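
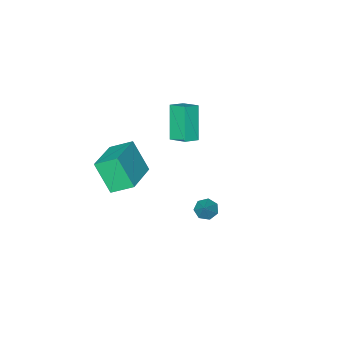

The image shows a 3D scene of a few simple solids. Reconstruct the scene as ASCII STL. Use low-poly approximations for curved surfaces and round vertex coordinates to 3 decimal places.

solid 
facet normal -0.508 -0.463 -0.726
outer loop
vertex 2.014 1.729 1.467
vertex 1.567 1.693 1.803
vertex 1.703 2.103 1.446
endloop
endfacet
facet normal 0.733 0.590 -0.338
outer loop
vertex 2.014 1.729 1.467
vertex 1.703 2.103 1.446
vertex 2.153 2.227 2.637
endloop
endfacet
facet normal -0.510 -0.463 -0.725
outer loop
vertex 1.703 2.103 1.446
vertex 1.567 1.693 1.803
vertex 1.291 2.168 1.694
endloop
endfacet
facet normal 0.077 0.988 -0.132
outer loop
vertex 1.703 2.103 1.446
vertex 1.291 2.168 1.694
vertex 2.153 2.227 2.637
endloop
endfacet
facet normal -0.509 -0.463 -0.726
outer loop
vertex 1.291 2.168 1.694
vertex 1.567 1.693 1.803
vertex 1.086 1.876 2.024
endloop
endfacet
facet normal -0.483 0.783 0.393
outer loop
vertex 1.291 2.168 1.694
vertex 1.086 1.876 2.024
vertex 2.153 2.227 2.637
endloop
endfacet
facet normal -0.509 -0.464 -0.725
outer loop
vertex 1.086 1.876 2.024
vertex 1.567 1.693 1.803
vertex 1.244 1.446 2.188
endloop
endfacet
facet normal -0.525 0.128 0.841
outer loop
vertex 1.086 1.876 2.024
vertex 1.244 1.446 2.188
vertex 2.153 2.227 2.637
endloop
endfacet
facet normal -0.509 -0.464 -0.725
outer loop
vertex 1.244 1.446 2.188
vertex 1.567 1.693 1.803
vertex 1.645 1.203 2.062
endloop
endfacet
facet normal -0.018 -0.483 0.875
outer loop
vertex 1.244 1.446 2.188
vertex 1.645 1.203 2.062
vertex 2.153 2.227 2.637
endloop
endfacet
facet normal -0.508 -0.464 -0.725
outer loop
vertex 1.645 1.203 2.062
vertex 1.567 1.693 1.803
vertex 1.988 1.329 1.741
endloop
endfacet
facet normal 0.657 -0.590 0.470
outer loop
vertex 1.645 1.203 2.062
vertex 1.988 1.329 1.741
vertex 2.153 2.227 2.637
endloop
endfacet
facet normal -0.508 -0.464 -0.726
outer loop
vertex 1.988 1.329 1.741
vertex 1.567 1.693 1.803
vertex 2.014 1.729 1.467
endloop
endfacet
facet normal 0.991 -0.112 -0.070
outer loop
vertex 1.988 1.329 1.741
vertex 2.014 1.729 1.467
vertex 2.153 2.227 2.637
endloop
endfacet
facet normal -0.822 -0.519 -0.233
outer loop
vertex 0.807 -4.538 1.792
vertex 0.625 -3.569 0.274
vertex 1.524 -5.391 1.162
endloop
endfacet
facet normal 0.100 -0.535 0.839
outer loop
vertex 3.235 -4.311 1.646
vertex 0.807 -4.538 1.792
vertex 1.524 -5.391 1.162
endloop
endfacet
facet normal -0.822 -0.519 -0.233
outer loop
vertex 1.524 -5.391 1.162
vertex 0.625 -3.569 0.274
vertex 1.342 -4.422 -0.356
endloop
endfacet
facet normal 0.560 -0.666 -0.492
outer loop
vertex 1.342 -4.422 -0.356
vertex 3.235 -4.311 1.646
vertex 1.524 -5.391 1.162
endloop
endfacet
facet normal -0.560 0.666 0.492
outer loop
vertex 0.807 -4.538 1.792
vertex 2.336 -2.489 0.758
vertex 0.625 -3.569 0.274
endloop
endfacet
facet normal 0.100 -0.535 0.839
outer loop
vertex 2.518 -3.458 2.276
vertex 0.807 -4.538 1.792
vertex 3.235 -4.311 1.646
endloop
endfacet
facet normal -0.560 0.666 0.492
outer loop
vertex 2.518 -3.458 2.276
vertex 2.336 -2.489 0.758
vertex 0.807 -4.538 1.792
endloop
endfacet
facet normal -0.100 0.535 -0.839
outer loop
vertex 0.625 -3.569 0.274
vertex 2.336 -2.489 0.758
vertex 1.342 -4.422 -0.356
endloop
endfacet
facet normal 0.560 -0.666 -0.492
outer loop
vertex 3.053 -3.342 0.128
vertex 3.235 -4.311 1.646
vertex 1.342 -4.422 -0.356
endloop
endfacet
facet normal -0.100 0.535 -0.839
outer loop
vertex 1.342 -4.422 -0.356
vertex 2.336 -2.489 0.758
vertex 3.053 -3.342 0.128
endloop
endfacet
facet normal 0.822 0.519 0.233
outer loop
vertex 3.053 -3.342 0.128
vertex 2.518 -3.458 2.276
vertex 3.235 -4.311 1.646
endloop
endfacet
facet normal 0.822 0.519 0.233
outer loop
vertex 2.336 -2.489 0.758
vertex 2.518 -3.458 2.276
vertex 3.053 -3.342 0.128
endloop
endfacet
facet normal -0.933 0.034 -0.357
outer loop
vertex -1.866 -4.118 3.417
vertex -1.993 -3.165 3.839
vertex -1.211 -3.306 1.781
endloop
endfacet
facet normal 0.120 -0.908 -0.402
outer loop
vertex -0.427 -3.335 2.081
vertex -1.866 -4.118 3.417
vertex -1.211 -3.306 1.781
endloop
endfacet
facet normal -0.933 0.034 -0.357
outer loop
vertex -1.211 -3.306 1.781
vertex -1.993 -3.165 3.839
vertex -1.338 -2.353 2.203
endloop
endfacet
facet normal 0.338 0.418 -0.843
outer loop
vertex -1.338 -2.353 2.203
vertex -0.427 -3.335 2.081
vertex -1.211 -3.306 1.781
endloop
endfacet
facet normal -0.338 -0.418 0.843
outer loop
vertex -1.866 -4.118 3.417
vertex -1.209 -3.194 4.139
vertex -1.993 -3.165 3.839
endloop
endfacet
facet normal 0.120 -0.908 -0.402
outer loop
vertex -1.082 -4.147 3.717
vertex -1.866 -4.118 3.417
vertex -0.427 -3.335 2.081
endloop
endfacet
facet normal -0.338 -0.418 0.843
outer loop
vertex -1.082 -4.147 3.717
vertex -1.209 -3.194 4.139
vertex -1.866 -4.118 3.417
endloop
endfacet
facet normal -0.120 0.908 0.402
outer loop
vertex -1.993 -3.165 3.839
vertex -1.209 -3.194 4.139
vertex -1.338 -2.353 2.203
endloop
endfacet
facet normal 0.338 0.418 -0.843
outer loop
vertex -0.554 -2.382 2.503
vertex -0.427 -3.335 2.081
vertex -1.338 -2.353 2.203
endloop
endfacet
facet normal -0.120 0.908 0.402
outer loop
vertex -1.338 -2.353 2.203
vertex -1.209 -3.194 4.139
vertex -0.554 -2.382 2.503
endloop
endfacet
facet normal 0.933 -0.034 0.357
outer loop
vertex -0.554 -2.382 2.503
vertex -1.082 -4.147 3.717
vertex -0.427 -3.335 2.081
endloop
endfacet
facet normal 0.933 -0.034 0.357
outer loop
vertex -1.209 -3.194 4.139
vertex -1.082 -4.147 3.717
vertex -0.554 -2.382 2.503
endloop
endfacet

endsolid


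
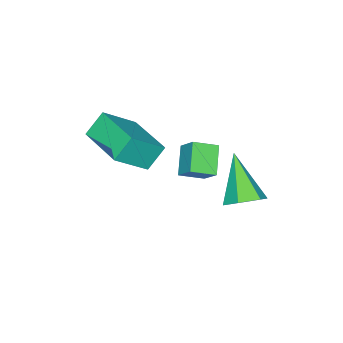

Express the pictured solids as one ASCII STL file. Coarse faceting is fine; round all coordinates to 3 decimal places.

solid 
facet normal -0.703 0.304 -0.643
outer loop
vertex -0.138 0.139 3.255
vertex 0.56 1.905 3.326
vertex 0.501 -0.081 2.452
endloop
endfacet
facet normal -0.367 -0.929 -0.038
outer loop
vertex 1.62 -0.565 3.474
vertex -0.138 0.139 3.255
vertex 0.501 -0.081 2.452
endloop
endfacet
facet normal -0.702 0.304 -0.644
outer loop
vertex 0.501 -0.081 2.452
vertex 0.56 1.905 3.326
vertex 1.2 1.684 2.523
endloop
endfacet
facet normal 0.608 -0.210 -0.765
outer loop
vertex 1.2 1.684 2.523
vertex 1.62 -0.565 3.474
vertex 0.501 -0.081 2.452
endloop
endfacet
facet normal -0.608 0.210 0.765
outer loop
vertex -0.138 0.139 3.255
vertex 1.679 1.421 4.348
vertex 0.56 1.905 3.326
endloop
endfacet
facet normal -0.368 -0.929 -0.037
outer loop
vertex 0.98 -0.344 4.277
vertex -0.138 0.139 3.255
vertex 1.62 -0.565 3.474
endloop
endfacet
facet normal -0.609 0.210 0.765
outer loop
vertex 0.98 -0.344 4.277
vertex 1.679 1.421 4.348
vertex -0.138 0.139 3.255
endloop
endfacet
facet normal 0.368 0.929 0.037
outer loop
vertex 0.56 1.905 3.326
vertex 1.679 1.421 4.348
vertex 1.2 1.684 2.523
endloop
endfacet
facet normal 0.609 -0.210 -0.765
outer loop
vertex 2.318 1.201 3.545
vertex 1.62 -0.565 3.474
vertex 1.2 1.684 2.523
endloop
endfacet
facet normal 0.367 0.929 0.038
outer loop
vertex 1.2 1.684 2.523
vertex 1.679 1.421 4.348
vertex 2.318 1.201 3.545
endloop
endfacet
facet normal 0.703 -0.304 0.644
outer loop
vertex 2.318 1.201 3.545
vertex 0.98 -0.344 4.277
vertex 1.62 -0.565 3.474
endloop
endfacet
facet normal 0.703 -0.304 0.643
outer loop
vertex 1.679 1.421 4.348
vertex 0.98 -0.344 4.277
vertex 2.318 1.201 3.545
endloop
endfacet
facet normal 0.434 0.555 -0.710
outer loop
vertex -1.493 3.421 -0.284
vertex -2.11 3.293 -0.761
vertex -2.109 3.915 -0.274
endloop
endfacet
facet normal 0.289 0.343 0.894
outer loop
vertex -1.493 3.421 -0.284
vertex -2.109 3.915 -0.274
vertex -2.99 2.167 0.681
endloop
endfacet
facet normal 0.434 0.555 -0.710
outer loop
vertex -2.109 3.915 -0.274
vertex -2.11 3.293 -0.761
vertex -2.726 3.787 -0.751
endloop
endfacet
facet normal -0.565 0.596 0.570
outer loop
vertex -2.109 3.915 -0.274
vertex -2.726 3.787 -0.751
vertex -2.99 2.167 0.681
endloop
endfacet
facet normal 0.434 0.555 -0.709
outer loop
vertex -2.726 3.787 -0.751
vertex -2.11 3.293 -0.761
vertex -2.726 3.165 -1.238
endloop
endfacet
facet normal -0.992 0.076 -0.097
outer loop
vertex -2.726 3.787 -0.751
vertex -2.726 3.165 -1.238
vertex -2.99 2.167 0.681
endloop
endfacet
facet normal 0.435 0.554 -0.710
outer loop
vertex -2.726 3.165 -1.238
vertex -2.11 3.293 -0.761
vertex -2.11 2.67 -1.247
endloop
endfacet
facet normal -0.566 -0.697 -0.440
outer loop
vertex -2.726 3.165 -1.238
vertex -2.11 2.67 -1.247
vertex -2.99 2.167 0.681
endloop
endfacet
facet normal 0.434 0.554 -0.710
outer loop
vertex -2.11 2.67 -1.247
vertex -2.11 3.293 -0.761
vertex -1.494 2.799 -0.77
endloop
endfacet
facet normal 0.289 -0.950 -0.116
outer loop
vertex -2.11 2.67 -1.247
vertex -1.494 2.799 -0.77
vertex -2.99 2.167 0.681
endloop
endfacet
facet normal 0.434 0.554 -0.710
outer loop
vertex -1.494 2.799 -0.77
vertex -2.11 3.293 -0.761
vertex -1.493 3.421 -0.284
endloop
endfacet
facet normal 0.715 -0.431 0.550
outer loop
vertex -1.494 2.799 -0.77
vertex -1.493 3.421 -0.284
vertex -2.99 2.167 0.681
endloop
endfacet
facet normal -0.700 0.618 -0.358
outer loop
vertex -0.958 2.477 2.477
vertex -0.741 3.128 3.177
vertex -0.157 2.973 1.767
endloop
endfacet
facet normal -0.222 -0.664 -0.714
outer loop
vertex 0.501 2.392 2.103
vertex -0.958 2.477 2.477
vertex -0.157 2.973 1.767
endloop
endfacet
facet normal -0.700 0.618 -0.358
outer loop
vertex -0.157 2.973 1.767
vertex -0.741 3.128 3.177
vertex 0.06 3.624 2.466
endloop
endfacet
facet normal 0.679 0.420 -0.602
outer loop
vertex 0.06 3.624 2.466
vertex 0.501 2.392 2.103
vertex -0.157 2.973 1.767
endloop
endfacet
facet normal -0.679 -0.421 0.602
outer loop
vertex -0.958 2.477 2.477
vertex -0.083 2.547 3.513
vertex -0.741 3.128 3.177
endloop
endfacet
facet normal -0.222 -0.665 -0.713
outer loop
vertex -0.3 1.896 2.814
vertex -0.958 2.477 2.477
vertex 0.501 2.392 2.103
endloop
endfacet
facet normal -0.679 -0.420 0.602
outer loop
vertex -0.3 1.896 2.814
vertex -0.083 2.547 3.513
vertex -0.958 2.477 2.477
endloop
endfacet
facet normal 0.222 0.664 0.714
outer loop
vertex -0.741 3.128 3.177
vertex -0.083 2.547 3.513
vertex 0.06 3.624 2.466
endloop
endfacet
facet normal 0.679 0.420 -0.602
outer loop
vertex 0.718 3.043 2.803
vertex 0.501 2.392 2.103
vertex 0.06 3.624 2.466
endloop
endfacet
facet normal 0.221 0.665 0.714
outer loop
vertex 0.06 3.624 2.466
vertex -0.083 2.547 3.513
vertex 0.718 3.043 2.803
endloop
endfacet
facet normal 0.700 -0.618 0.358
outer loop
vertex 0.718 3.043 2.803
vertex -0.3 1.896 2.814
vertex 0.501 2.392 2.103
endloop
endfacet
facet normal 0.700 -0.618 0.358
outer loop
vertex -0.083 2.547 3.513
vertex -0.3 1.896 2.814
vertex 0.718 3.043 2.803
endloop
endfacet

endsolid


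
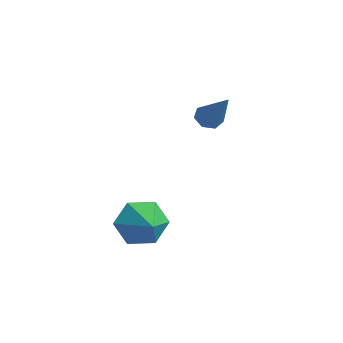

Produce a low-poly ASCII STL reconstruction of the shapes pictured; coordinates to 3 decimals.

solid 
facet normal -0.885 0.099 -0.454
outer loop
vertex 0.116 -0.056 -2.761
vertex -0.317 -0.352 -1.981
vertex -0.15 0.564 -2.107
endloop
endfacet
facet normal 0.769 0.590 -0.247
outer loop
vertex 0.116 -0.056 -2.761
vertex -0.15 0.564 -2.107
vertex 0.897 -0.488 -1.359
endloop
endfacet
facet normal -0.886 0.099 -0.453
outer loop
vertex -0.15 0.564 -2.107
vertex -0.317 -0.352 -1.981
vertex -0.582 0.268 -1.326
endloop
endfacet
facet normal 0.400 0.761 0.510
outer loop
vertex -0.15 0.564 -2.107
vertex -0.582 0.268 -1.326
vertex 0.897 -0.488 -1.359
endloop
endfacet
facet normal -0.886 0.100 -0.453
outer loop
vertex -0.582 0.268 -1.326
vertex -0.317 -0.352 -1.981
vertex -0.749 -0.648 -1.201
endloop
endfacet
facet normal 0.083 0.120 0.989
outer loop
vertex -0.582 0.268 -1.326
vertex -0.749 -0.648 -1.201
vertex 0.897 -0.488 -1.359
endloop
endfacet
facet normal -0.886 0.099 -0.453
outer loop
vertex -0.749 -0.648 -1.201
vertex -0.317 -0.352 -1.981
vertex -0.484 -1.269 -1.855
endloop
endfacet
facet normal 0.135 -0.691 0.711
outer loop
vertex -0.749 -0.648 -1.201
vertex -0.484 -1.269 -1.855
vertex 0.897 -0.488 -1.359
endloop
endfacet
facet normal -0.886 0.099 -0.454
outer loop
vertex -0.484 -1.269 -1.855
vertex -0.317 -0.352 -1.981
vertex -0.051 -0.972 -2.635
endloop
endfacet
facet normal 0.505 -0.862 -0.048
outer loop
vertex -0.484 -1.269 -1.855
vertex -0.051 -0.972 -2.635
vertex 0.897 -0.488 -1.359
endloop
endfacet
facet normal -0.885 0.099 -0.454
outer loop
vertex -0.051 -0.972 -2.635
vertex -0.317 -0.352 -1.981
vertex 0.116 -0.056 -2.761
endloop
endfacet
facet normal 0.821 -0.222 -0.526
outer loop
vertex -0.051 -0.972 -2.635
vertex 0.116 -0.056 -2.761
vertex 0.897 -0.488 -1.359
endloop
endfacet
facet normal -0.636 -0.057 -0.769
outer loop
vertex -3.45 3.307 -0.148
vertex -3.75 3.713 0.07
vertex -3.329 3.749 -0.281
endloop
endfacet
facet normal 0.863 -0.347 -0.367
outer loop
vertex -3.45 3.307 -0.148
vertex -3.329 3.749 -0.281
vertex -2.51 3.827 1.57
endloop
endfacet
facet normal -0.636 -0.059 -0.769
outer loop
vertex -3.329 3.749 -0.281
vertex -3.75 3.713 0.07
vertex -3.526 4.163 -0.15
endloop
endfacet
facet normal 0.788 0.492 -0.370
outer loop
vertex -3.329 3.749 -0.281
vertex -3.526 4.163 -0.15
vertex -2.51 3.827 1.57
endloop
endfacet
facet normal -0.636 -0.059 -0.769
outer loop
vertex -3.526 4.163 -0.15
vertex -3.75 3.713 0.07
vertex -3.892 4.239 0.147
endloop
endfacet
facet normal 0.240 0.970 0.048
outer loop
vertex -3.526 4.163 -0.15
vertex -3.892 4.239 0.147
vertex -2.51 3.827 1.57
endloop
endfacet
facet normal -0.636 -0.059 -0.769
outer loop
vertex -3.892 4.239 0.147
vertex -3.75 3.713 0.07
vertex -4.151 3.918 0.386
endloop
endfacet
facet normal -0.374 0.729 0.574
outer loop
vertex -3.892 4.239 0.147
vertex -4.151 3.918 0.386
vertex -2.51 3.827 1.57
endloop
endfacet
facet normal -0.636 -0.059 -0.769
outer loop
vertex -4.151 3.918 0.386
vertex -3.75 3.713 0.07
vertex -4.109 3.442 0.388
endloop
endfacet
facet normal -0.586 -0.048 0.809
outer loop
vertex -4.151 3.918 0.386
vertex -4.109 3.442 0.388
vertex -2.51 3.827 1.57
endloop
endfacet
facet normal -0.637 -0.058 -0.769
outer loop
vertex -4.109 3.442 0.388
vertex -3.75 3.713 0.07
vertex -3.797 3.17 0.15
endloop
endfacet
facet normal -0.239 -0.780 0.578
outer loop
vertex -4.109 3.442 0.388
vertex -3.797 3.17 0.15
vertex -2.51 3.827 1.57
endloop
endfacet
facet normal -0.637 -0.058 -0.769
outer loop
vertex -3.797 3.17 0.15
vertex -3.75 3.713 0.07
vertex -3.45 3.307 -0.148
endloop
endfacet
facet normal 0.406 -0.912 0.054
outer loop
vertex -3.797 3.17 0.15
vertex -3.45 3.307 -0.148
vertex -2.51 3.827 1.57
endloop
endfacet

endsolid


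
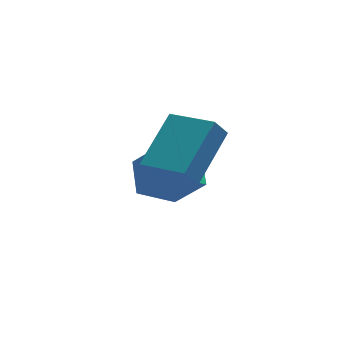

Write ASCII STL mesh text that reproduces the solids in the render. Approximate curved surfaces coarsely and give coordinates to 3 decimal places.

solid 
facet normal -0.652 -0.596 -0.469
outer loop
vertex 1.047 -3.912 0.135
vertex 0.09 -2.472 -0.363
vertex 1.501 -3.855 -0.569
endloop
endfacet
facet normal 0.531 -0.800 0.278
outer loop
vertex 2.91 -2.568 0.443
vertex 1.047 -3.912 0.135
vertex 1.501 -3.855 -0.569
endloop
endfacet
facet normal -0.652 -0.596 -0.469
outer loop
vertex 1.501 -3.855 -0.569
vertex 0.09 -2.472 -0.363
vertex 0.544 -2.414 -1.068
endloop
endfacet
facet normal 0.540 0.068 -0.839
outer loop
vertex 0.544 -2.414 -1.068
vertex 2.91 -2.568 0.443
vertex 1.501 -3.855 -0.569
endloop
endfacet
facet normal -0.540 -0.069 0.839
outer loop
vertex 1.047 -3.912 0.135
vertex 1.499 -1.185 0.649
vertex 0.09 -2.472 -0.363
endloop
endfacet
facet normal 0.532 -0.800 0.277
outer loop
vertex 2.456 -2.626 1.148
vertex 1.047 -3.912 0.135
vertex 2.91 -2.568 0.443
endloop
endfacet
facet normal -0.540 -0.068 0.839
outer loop
vertex 2.456 -2.626 1.148
vertex 1.499 -1.185 0.649
vertex 1.047 -3.912 0.135
endloop
endfacet
facet normal -0.532 0.800 -0.277
outer loop
vertex 0.09 -2.472 -0.363
vertex 1.499 -1.185 0.649
vertex 0.544 -2.414 -1.068
endloop
endfacet
facet normal 0.540 0.069 -0.839
outer loop
vertex 1.953 -1.128 -0.055
vertex 2.91 -2.568 0.443
vertex 0.544 -2.414 -1.068
endloop
endfacet
facet normal -0.531 0.801 -0.278
outer loop
vertex 0.544 -2.414 -1.068
vertex 1.499 -1.185 0.649
vertex 1.953 -1.128 -0.055
endloop
endfacet
facet normal 0.652 0.596 0.469
outer loop
vertex 1.953 -1.128 -0.055
vertex 2.456 -2.626 1.148
vertex 2.91 -2.568 0.443
endloop
endfacet
facet normal 0.652 0.596 0.469
outer loop
vertex 1.499 -1.185 0.649
vertex 2.456 -2.626 1.148
vertex 1.953 -1.128 -0.055
endloop
endfacet
facet normal -0.530 0.388 -0.754
outer loop
vertex 0.724 0.268 -2.734
vertex 2.026 0.311 -3.628
vertex 0.451 -0.994 -3.191
endloop
endfacet
facet normal -0.824 -0.027 0.566
outer loop
vertex 1.294 -1.611 -1.992
vertex 0.724 0.268 -2.734
vertex 0.451 -0.994 -3.191
endloop
endfacet
facet normal -0.530 0.387 -0.754
outer loop
vertex 0.451 -0.994 -3.191
vertex 2.026 0.311 -3.628
vertex 1.753 -0.952 -4.085
endloop
endfacet
facet normal -0.199 -0.921 -0.334
outer loop
vertex 1.753 -0.952 -4.085
vertex 1.294 -1.611 -1.992
vertex 0.451 -0.994 -3.191
endloop
endfacet
facet normal 0.199 0.921 0.334
outer loop
vertex 0.724 0.268 -2.734
vertex 2.869 -0.306 -2.429
vertex 2.026 0.311 -3.628
endloop
endfacet
facet normal -0.824 -0.027 0.566
outer loop
vertex 1.567 -0.348 -1.535
vertex 0.724 0.268 -2.734
vertex 1.294 -1.611 -1.992
endloop
endfacet
facet normal 0.199 0.922 0.333
outer loop
vertex 1.567 -0.348 -1.535
vertex 2.869 -0.306 -2.429
vertex 0.724 0.268 -2.734
endloop
endfacet
facet normal 0.824 0.027 -0.566
outer loop
vertex 2.026 0.311 -3.628
vertex 2.869 -0.306 -2.429
vertex 1.753 -0.952 -4.085
endloop
endfacet
facet normal -0.199 -0.921 -0.334
outer loop
vertex 2.596 -1.568 -2.886
vertex 1.294 -1.611 -1.992
vertex 1.753 -0.952 -4.085
endloop
endfacet
facet normal 0.824 0.027 -0.566
outer loop
vertex 1.753 -0.952 -4.085
vertex 2.869 -0.306 -2.429
vertex 2.596 -1.568 -2.886
endloop
endfacet
facet normal 0.530 -0.387 0.754
outer loop
vertex 2.596 -1.568 -2.886
vertex 1.567 -0.348 -1.535
vertex 1.294 -1.611 -1.992
endloop
endfacet
facet normal 0.530 -0.388 0.754
outer loop
vertex 2.869 -0.306 -2.429
vertex 1.567 -0.348 -1.535
vertex 2.596 -1.568 -2.886
endloop
endfacet

endsolid


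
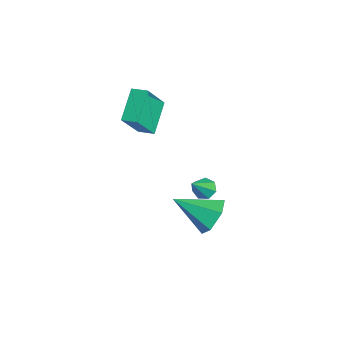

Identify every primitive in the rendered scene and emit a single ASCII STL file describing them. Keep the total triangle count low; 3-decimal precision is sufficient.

solid 
facet normal -0.460 0.473 -0.751
outer loop
vertex -2.896 -0.258 -4.757
vertex -3.175 0.107 -4.356
vertex -2.638 0.188 -4.634
endloop
endfacet
facet normal 0.847 -0.391 -0.359
outer loop
vertex -2.896 -0.258 -4.757
vertex -2.638 0.188 -4.634
vertex -2.385 -0.707 -3.064
endloop
endfacet
facet normal -0.460 0.473 -0.751
outer loop
vertex -2.638 0.188 -4.634
vertex -3.175 0.107 -4.356
vertex -2.784 0.573 -4.302
endloop
endfacet
facet normal 0.944 0.328 0.035
outer loop
vertex -2.638 0.188 -4.634
vertex -2.784 0.573 -4.302
vertex -2.385 -0.707 -3.064
endloop
endfacet
facet normal -0.460 0.473 -0.752
outer loop
vertex -2.784 0.573 -4.302
vertex -3.175 0.107 -4.356
vertex -3.225 0.607 -4.011
endloop
endfacet
facet normal 0.434 0.693 0.576
outer loop
vertex -2.784 0.573 -4.302
vertex -3.225 0.607 -4.011
vertex -2.385 -0.707 -3.064
endloop
endfacet
facet normal -0.458 0.473 -0.752
outer loop
vertex -3.225 0.607 -4.011
vertex -3.175 0.107 -4.356
vertex -3.628 0.266 -3.98
endloop
endfacet
facet normal -0.296 0.427 0.855
outer loop
vertex -3.225 0.607 -4.011
vertex -3.628 0.266 -3.98
vertex -2.385 -0.707 -3.064
endloop
endfacet
facet normal -0.458 0.474 -0.752
outer loop
vertex -3.628 0.266 -3.98
vertex -3.175 0.107 -4.356
vertex -3.69 -0.195 -4.233
endloop
endfacet
facet normal -0.699 -0.269 0.662
outer loop
vertex -3.628 0.266 -3.98
vertex -3.69 -0.195 -4.233
vertex -2.385 -0.707 -3.064
endloop
endfacet
facet normal -0.458 0.475 -0.751
outer loop
vertex -3.69 -0.195 -4.233
vertex -3.175 0.107 -4.356
vertex -3.364 -0.428 -4.579
endloop
endfacet
facet normal -0.470 -0.871 0.143
outer loop
vertex -3.69 -0.195 -4.233
vertex -3.364 -0.428 -4.579
vertex -2.385 -0.707 -3.064
endloop
endfacet
facet normal -0.458 0.475 -0.751
outer loop
vertex -3.364 -0.428 -4.579
vertex -3.175 0.107 -4.356
vertex -2.896 -0.258 -4.757
endloop
endfacet
facet normal 0.218 -0.925 -0.311
outer loop
vertex -3.364 -0.428 -4.579
vertex -2.896 -0.258 -4.757
vertex -2.385 -0.707 -3.064
endloop
endfacet
facet normal -0.589 -0.792 -0.161
outer loop
vertex -4.327 -3.036 2.615
vertex -5.115 -2.105 0.918
vertex -3.048 -3.784 1.61
endloop
endfacet
facet normal 0.377 -0.446 0.812
outer loop
vertex -2.565 -3.135 1.742
vertex -4.327 -3.036 2.615
vertex -3.048 -3.784 1.61
endloop
endfacet
facet normal -0.589 -0.792 -0.160
outer loop
vertex -3.048 -3.784 1.61
vertex -5.115 -2.105 0.918
vertex -3.837 -2.853 -0.087
endloop
endfacet
facet normal 0.715 -0.418 -0.561
outer loop
vertex -3.837 -2.853 -0.087
vertex -2.565 -3.135 1.742
vertex -3.048 -3.784 1.61
endloop
endfacet
facet normal -0.715 0.418 0.561
outer loop
vertex -4.327 -3.036 2.615
vertex -4.632 -1.456 1.05
vertex -5.115 -2.105 0.918
endloop
endfacet
facet normal 0.377 -0.446 0.812
outer loop
vertex -3.843 -2.387 2.747
vertex -4.327 -3.036 2.615
vertex -2.565 -3.135 1.742
endloop
endfacet
facet normal -0.714 0.418 0.561
outer loop
vertex -3.843 -2.387 2.747
vertex -4.632 -1.456 1.05
vertex -4.327 -3.036 2.615
endloop
endfacet
facet normal -0.377 0.446 -0.812
outer loop
vertex -5.115 -2.105 0.918
vertex -4.632 -1.456 1.05
vertex -3.837 -2.853 -0.087
endloop
endfacet
facet normal 0.714 -0.418 -0.561
outer loop
vertex -3.353 -2.204 0.045
vertex -2.565 -3.135 1.742
vertex -3.837 -2.853 -0.087
endloop
endfacet
facet normal -0.377 0.446 -0.812
outer loop
vertex -3.837 -2.853 -0.087
vertex -4.632 -1.456 1.05
vertex -3.353 -2.204 0.045
endloop
endfacet
facet normal 0.590 0.792 0.161
outer loop
vertex -3.353 -2.204 0.045
vertex -3.843 -2.387 2.747
vertex -2.565 -3.135 1.742
endloop
endfacet
facet normal 0.589 0.792 0.160
outer loop
vertex -4.632 -1.456 1.05
vertex -3.843 -2.387 2.747
vertex -3.353 -2.204 0.045
endloop
endfacet
facet normal 0.337 0.805 -0.488
outer loop
vertex 1.152 -1.077 -3.315
vertex 0.789 -0.477 -2.575
vertex 1.741 -0.84 -2.516
endloop
endfacet
facet normal 0.551 -0.818 -0.164
outer loop
vertex 1.152 -1.077 -3.315
vertex 1.741 -0.84 -2.516
vertex 0.091 -2.143 -1.565
endloop
endfacet
facet normal 0.337 0.805 -0.488
outer loop
vertex 1.741 -0.84 -2.516
vertex 0.789 -0.477 -2.575
vertex 1.378 -0.239 -1.776
endloop
endfacet
facet normal 0.669 -0.381 0.638
outer loop
vertex 1.741 -0.84 -2.516
vertex 1.378 -0.239 -1.776
vertex 0.091 -2.143 -1.565
endloop
endfacet
facet normal 0.337 0.805 -0.488
outer loop
vertex 1.378 -0.239 -1.776
vertex 0.789 -0.477 -2.575
vertex 0.426 0.124 -1.835
endloop
endfacet
facet normal -0.016 0.121 0.993
outer loop
vertex 1.378 -0.239 -1.776
vertex 0.426 0.124 -1.835
vertex 0.091 -2.143 -1.565
endloop
endfacet
facet normal 0.338 0.805 -0.488
outer loop
vertex 0.426 0.124 -1.835
vertex 0.789 -0.477 -2.575
vertex -0.162 -0.113 -2.633
endloop
endfacet
facet normal -0.817 0.186 0.547
outer loop
vertex 0.426 0.124 -1.835
vertex -0.162 -0.113 -2.633
vertex 0.091 -2.143 -1.565
endloop
endfacet
facet normal 0.338 0.805 -0.487
outer loop
vertex -0.162 -0.113 -2.633
vertex 0.789 -0.477 -2.575
vertex 0.201 -0.714 -3.374
endloop
endfacet
facet normal -0.934 -0.250 -0.255
outer loop
vertex -0.162 -0.113 -2.633
vertex 0.201 -0.714 -3.374
vertex 0.091 -2.143 -1.565
endloop
endfacet
facet normal 0.338 0.805 -0.487
outer loop
vertex 0.201 -0.714 -3.374
vertex 0.789 -0.477 -2.575
vertex 1.152 -1.077 -3.315
endloop
endfacet
facet normal -0.249 -0.752 -0.610
outer loop
vertex 0.201 -0.714 -3.374
vertex 1.152 -1.077 -3.315
vertex 0.091 -2.143 -1.565
endloop
endfacet

endsolid


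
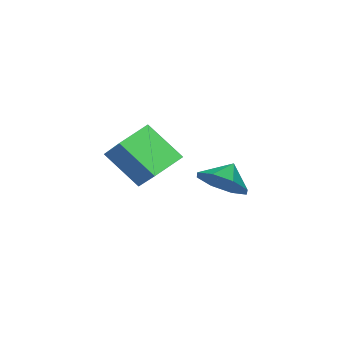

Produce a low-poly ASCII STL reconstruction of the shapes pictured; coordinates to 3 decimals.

solid 
facet normal -0.946 0.030 0.322
outer loop
vertex -2.703 -0.172 -1.659
vertex -3.12 1.21 -3.014
vertex -3.14 -1.445 -2.823
endloop
endfacet
facet normal 0.211 -0.698 0.684
outer loop
vertex -1.72 -1.49 -3.306
vertex -2.703 -0.172 -1.659
vertex -3.14 -1.445 -2.823
endloop
endfacet
facet normal -0.946 0.030 0.322
outer loop
vertex -3.14 -1.445 -2.823
vertex -3.12 1.21 -3.014
vertex -3.557 -0.063 -4.178
endloop
endfacet
facet normal -0.245 -0.715 -0.654
outer loop
vertex -3.557 -0.063 -4.178
vertex -1.72 -1.49 -3.306
vertex -3.14 -1.445 -2.823
endloop
endfacet
facet normal 0.245 0.715 0.654
outer loop
vertex -2.703 -0.172 -1.659
vertex -1.7 1.165 -3.497
vertex -3.12 1.21 -3.014
endloop
endfacet
facet normal 0.211 -0.698 0.684
outer loop
vertex -1.283 -0.217 -2.142
vertex -2.703 -0.172 -1.659
vertex -1.72 -1.49 -3.306
endloop
endfacet
facet normal 0.245 0.715 0.654
outer loop
vertex -1.283 -0.217 -2.142
vertex -1.7 1.165 -3.497
vertex -2.703 -0.172 -1.659
endloop
endfacet
facet normal -0.211 0.698 -0.684
outer loop
vertex -3.12 1.21 -3.014
vertex -1.7 1.165 -3.497
vertex -3.557 -0.063 -4.178
endloop
endfacet
facet normal -0.245 -0.715 -0.654
outer loop
vertex -2.137 -0.108 -4.661
vertex -1.72 -1.49 -3.306
vertex -3.557 -0.063 -4.178
endloop
endfacet
facet normal -0.211 0.698 -0.684
outer loop
vertex -3.557 -0.063 -4.178
vertex -1.7 1.165 -3.497
vertex -2.137 -0.108 -4.661
endloop
endfacet
facet normal 0.946 -0.030 -0.322
outer loop
vertex -2.137 -0.108 -4.661
vertex -1.283 -0.217 -2.142
vertex -1.72 -1.49 -3.306
endloop
endfacet
facet normal 0.946 -0.030 -0.322
outer loop
vertex -1.7 1.165 -3.497
vertex -1.283 -0.217 -2.142
vertex -2.137 -0.108 -4.661
endloop
endfacet
facet normal 0.737 0.134 -0.663
outer loop
vertex -2.07 2.911 -2.822
vertex -2.697 3.529 -3.394
vertex -2.018 3.684 -2.608
endloop
endfacet
facet normal -0.011 -0.266 0.964
outer loop
vertex -2.07 2.911 -2.822
vertex -2.018 3.684 -2.608
vertex -3.463 3.391 -2.706
endloop
endfacet
facet normal 0.737 0.134 -0.663
outer loop
vertex -2.018 3.684 -2.608
vertex -2.697 3.529 -3.394
vertex -2.364 4.366 -2.855
endloop
endfacet
facet normal -0.122 0.283 0.951
outer loop
vertex -2.018 3.684 -2.608
vertex -2.364 4.366 -2.855
vertex -3.463 3.391 -2.706
endloop
endfacet
facet normal 0.738 0.133 -0.662
outer loop
vertex -2.364 4.366 -2.855
vertex -2.697 3.529 -3.394
vertex -2.904 4.558 -3.418
endloop
endfacet
facet normal -0.456 0.612 0.646
outer loop
vertex -2.364 4.366 -2.855
vertex -2.904 4.558 -3.418
vertex -3.463 3.391 -2.706
endloop
endfacet
facet normal 0.738 0.133 -0.662
outer loop
vertex -2.904 4.558 -3.418
vertex -2.697 3.529 -3.394
vertex -3.323 4.148 -3.967
endloop
endfacet
facet normal -0.817 0.530 0.228
outer loop
vertex -2.904 4.558 -3.418
vertex -3.323 4.148 -3.967
vertex -3.463 3.391 -2.706
endloop
endfacet
facet normal 0.738 0.134 -0.662
outer loop
vertex -3.323 4.148 -3.967
vertex -2.697 3.529 -3.394
vertex -3.375 3.375 -4.181
endloop
endfacet
facet normal -0.995 0.084 -0.060
outer loop
vertex -3.323 4.148 -3.967
vertex -3.375 3.375 -4.181
vertex -3.463 3.391 -2.706
endloop
endfacet
facet normal 0.738 0.134 -0.662
outer loop
vertex -3.375 3.375 -4.181
vertex -2.697 3.529 -3.394
vertex -3.029 2.692 -3.934
endloop
endfacet
facet normal -0.884 -0.465 -0.048
outer loop
vertex -3.375 3.375 -4.181
vertex -3.029 2.692 -3.934
vertex -3.463 3.391 -2.706
endloop
endfacet
facet normal 0.738 0.134 -0.662
outer loop
vertex -3.029 2.692 -3.934
vertex -2.697 3.529 -3.394
vertex -2.489 2.5 -3.371
endloop
endfacet
facet normal -0.551 -0.794 0.257
outer loop
vertex -3.029 2.692 -3.934
vertex -2.489 2.5 -3.371
vertex -3.463 3.391 -2.706
endloop
endfacet
facet normal 0.737 0.134 -0.663
outer loop
vertex -2.489 2.5 -3.371
vertex -2.697 3.529 -3.394
vertex -2.07 2.911 -2.822
endloop
endfacet
facet normal -0.189 -0.712 0.677
outer loop
vertex -2.489 2.5 -3.371
vertex -2.07 2.911 -2.822
vertex -3.463 3.391 -2.706
endloop
endfacet

endsolid


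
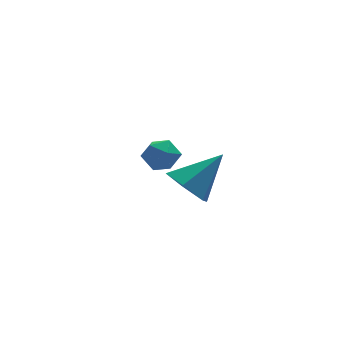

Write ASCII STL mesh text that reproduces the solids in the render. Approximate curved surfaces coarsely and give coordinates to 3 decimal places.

solid 
facet normal -0.109 0.429 0.897
outer loop
vertex -0.615 2.186 -2.664
vertex -0.904 1.625 -2.431
vertex -0.237 1.703 -2.387
endloop
endfacet
facet normal 0.465 0.685 0.561
outer loop
vertex -0.615 2.186 -2.664
vertex -0.237 1.703 -2.387
vertex -0.028 2.017 -2.944
endloop
endfacet
facet normal 0.250 0.966 -0.059
outer loop
vertex -0.615 2.186 -2.664
vertex -0.028 2.017 -2.944
vertex -0.565 2.132 -3.333
endloop
endfacet
facet normal -0.456 0.884 -0.105
outer loop
vertex -0.615 2.186 -2.664
vertex -0.565 2.132 -3.333
vertex -1.107 1.89 -3.015
endloop
endfacet
facet normal -0.678 0.551 0.486
outer loop
vertex -0.615 2.186 -2.664
vertex -1.107 1.89 -3.015
vertex -0.904 1.625 -2.431
endloop
endfacet
facet normal 0.899 0.138 0.415
outer loop
vertex -0.028 2.017 -2.944
vertex -0.237 1.703 -2.387
vertex 0.047 1.35 -2.885
endloop
endfacet
facet normal -0.031 -0.277 0.960
outer loop
vertex -0.237 1.703 -2.387
vertex -0.904 1.625 -2.431
vertex -0.495 1.108 -2.567
endloop
endfacet
facet normal -0.952 -0.081 0.294
outer loop
vertex -0.904 1.625 -2.431
vertex -1.107 1.89 -3.015
vertex -1.032 1.223 -2.956
endloop
endfacet
facet normal -0.593 0.458 -0.663
outer loop
vertex -1.107 1.89 -3.015
vertex -0.565 2.132 -3.333
vertex -0.823 1.537 -3.513
endloop
endfacet
facet normal 0.552 0.591 -0.588
outer loop
vertex -0.565 2.132 -3.333
vertex -0.028 2.017 -2.944
vertex -0.156 1.615 -3.469
endloop
endfacet
facet normal 0.456 -0.884 0.105
outer loop
vertex -0.445 1.054 -3.236
vertex 0.047 1.35 -2.885
vertex -0.495 1.108 -2.567
endloop
endfacet
facet normal -0.250 -0.966 0.059
outer loop
vertex -0.445 1.054 -3.236
vertex -0.495 1.108 -2.567
vertex -1.032 1.223 -2.956
endloop
endfacet
facet normal -0.465 -0.685 -0.561
outer loop
vertex -0.445 1.054 -3.236
vertex -1.032 1.223 -2.956
vertex -0.823 1.537 -3.513
endloop
endfacet
facet normal 0.109 -0.429 -0.897
outer loop
vertex -0.445 1.054 -3.236
vertex -0.823 1.537 -3.513
vertex -0.156 1.615 -3.469
endloop
endfacet
facet normal 0.678 -0.551 -0.486
outer loop
vertex -0.445 1.054 -3.236
vertex -0.156 1.615 -3.469
vertex 0.047 1.35 -2.885
endloop
endfacet
facet normal 0.593 -0.458 0.663
outer loop
vertex -0.495 1.108 -2.567
vertex 0.047 1.35 -2.885
vertex -0.237 1.703 -2.387
endloop
endfacet
facet normal -0.552 -0.591 0.588
outer loop
vertex -1.032 1.223 -2.956
vertex -0.495 1.108 -2.567
vertex -0.904 1.625 -2.431
endloop
endfacet
facet normal -0.899 -0.138 -0.415
outer loop
vertex -0.823 1.537 -3.513
vertex -1.032 1.223 -2.956
vertex -1.107 1.89 -3.015
endloop
endfacet
facet normal 0.031 0.277 -0.960
outer loop
vertex -0.156 1.615 -3.469
vertex -0.823 1.537 -3.513
vertex -0.565 2.132 -3.333
endloop
endfacet
facet normal 0.952 0.081 -0.294
outer loop
vertex 0.047 1.35 -2.885
vertex -0.156 1.615 -3.469
vertex -0.028 2.017 -2.944
endloop
endfacet
facet normal -0.752 -0.106 -0.650
outer loop
vertex -0.753 -1.426 -2.549
vertex -1.108 -1.984 -2.047
vertex -1.291 -1.179 -1.967
endloop
endfacet
facet normal 0.419 0.908 0.001
outer loop
vertex -0.753 -1.426 -2.549
vertex -1.291 -1.179 -1.967
vertex 0.088 -1.816 -1.013
endloop
endfacet
facet normal -0.752 -0.106 -0.650
outer loop
vertex -1.291 -1.179 -1.967
vertex -1.108 -1.984 -2.047
vertex -1.646 -1.736 -1.465
endloop
endfacet
facet normal -0.146 0.712 0.687
outer loop
vertex -1.291 -1.179 -1.967
vertex -1.646 -1.736 -1.465
vertex 0.088 -1.816 -1.013
endloop
endfacet
facet normal -0.752 -0.106 -0.650
outer loop
vertex -1.646 -1.736 -1.465
vertex -1.108 -1.984 -2.047
vertex -1.463 -2.542 -1.545
endloop
endfacet
facet normal -0.256 -0.153 0.955
outer loop
vertex -1.646 -1.736 -1.465
vertex -1.463 -2.542 -1.545
vertex 0.088 -1.816 -1.013
endloop
endfacet
facet normal -0.752 -0.106 -0.650
outer loop
vertex -1.463 -2.542 -1.545
vertex -1.108 -1.984 -2.047
vertex -0.925 -2.79 -2.127
endloop
endfacet
facet normal 0.201 -0.821 0.535
outer loop
vertex -1.463 -2.542 -1.545
vertex -0.925 -2.79 -2.127
vertex 0.088 -1.816 -1.013
endloop
endfacet
facet normal -0.752 -0.106 -0.650
outer loop
vertex -0.925 -2.79 -2.127
vertex -1.108 -1.984 -2.047
vertex -0.57 -2.232 -2.629
endloop
endfacet
facet normal 0.767 -0.624 -0.152
outer loop
vertex -0.925 -2.79 -2.127
vertex -0.57 -2.232 -2.629
vertex 0.088 -1.816 -1.013
endloop
endfacet
facet normal -0.752 -0.106 -0.650
outer loop
vertex -0.57 -2.232 -2.629
vertex -1.108 -1.984 -2.047
vertex -0.753 -1.426 -2.549
endloop
endfacet
facet normal 0.876 0.240 -0.418
outer loop
vertex -0.57 -2.232 -2.629
vertex -0.753 -1.426 -2.549
vertex 0.088 -1.816 -1.013
endloop
endfacet

endsolid


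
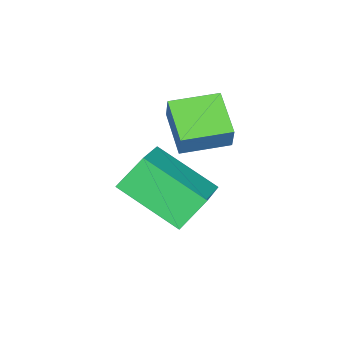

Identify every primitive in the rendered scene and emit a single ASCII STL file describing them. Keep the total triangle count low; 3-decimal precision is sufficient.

solid 
facet normal -0.492 0.481 0.725
outer loop
vertex 4.44 -1.578 -1.685
vertex 4.72 0.087 -2.6
vertex 2.613 -1.852 -2.744
endloop
endfacet
facet normal -0.146 -0.867 0.476
outer loop
vertex 3.14 -2.367 -3.52
vertex 4.44 -1.578 -1.685
vertex 2.613 -1.852 -2.744
endloop
endfacet
facet normal -0.492 0.481 0.725
outer loop
vertex 2.613 -1.852 -2.744
vertex 4.72 0.087 -2.6
vertex 2.893 -0.187 -3.659
endloop
endfacet
facet normal -0.858 -0.129 -0.497
outer loop
vertex 2.893 -0.187 -3.659
vertex 3.14 -2.367 -3.52
vertex 2.613 -1.852 -2.744
endloop
endfacet
facet normal 0.858 0.129 0.497
outer loop
vertex 4.44 -1.578 -1.685
vertex 5.247 -0.428 -3.376
vertex 4.72 0.087 -2.6
endloop
endfacet
facet normal -0.146 -0.867 0.476
outer loop
vertex 4.967 -2.093 -2.461
vertex 4.44 -1.578 -1.685
vertex 3.14 -2.367 -3.52
endloop
endfacet
facet normal 0.858 0.129 0.497
outer loop
vertex 4.967 -2.093 -2.461
vertex 5.247 -0.428 -3.376
vertex 4.44 -1.578 -1.685
endloop
endfacet
facet normal 0.146 0.867 -0.476
outer loop
vertex 4.72 0.087 -2.6
vertex 5.247 -0.428 -3.376
vertex 2.893 -0.187 -3.659
endloop
endfacet
facet normal -0.858 -0.129 -0.497
outer loop
vertex 3.42 -0.702 -4.435
vertex 3.14 -2.367 -3.52
vertex 2.893 -0.187 -3.659
endloop
endfacet
facet normal 0.146 0.867 -0.476
outer loop
vertex 2.893 -0.187 -3.659
vertex 5.247 -0.428 -3.376
vertex 3.42 -0.702 -4.435
endloop
endfacet
facet normal 0.492 -0.481 -0.725
outer loop
vertex 3.42 -0.702 -4.435
vertex 4.967 -2.093 -2.461
vertex 3.14 -2.367 -3.52
endloop
endfacet
facet normal 0.492 -0.481 -0.725
outer loop
vertex 5.247 -0.428 -3.376
vertex 4.967 -2.093 -2.461
vertex 3.42 -0.702 -4.435
endloop
endfacet
facet normal -0.520 0.852 0.058
outer loop
vertex 2.52 -0.278 -0.432
vertex 3.515 0.365 -0.967
vertex 2.209 -0.417 -1.178
endloop
endfacet
facet normal -0.765 -0.495 0.411
outer loop
vertex 2.885 -1.525 -1.253
vertex 2.52 -0.278 -0.432
vertex 2.209 -0.417 -1.178
endloop
endfacet
facet normal -0.520 0.852 0.058
outer loop
vertex 2.209 -0.417 -1.178
vertex 3.515 0.365 -0.967
vertex 3.204 0.226 -1.713
endloop
endfacet
facet normal -0.379 -0.170 -0.910
outer loop
vertex 3.204 0.226 -1.713
vertex 2.885 -1.525 -1.253
vertex 2.209 -0.417 -1.178
endloop
endfacet
facet normal 0.379 0.170 0.910
outer loop
vertex 2.52 -0.278 -0.432
vertex 4.191 -0.743 -1.042
vertex 3.515 0.365 -0.967
endloop
endfacet
facet normal -0.765 -0.495 0.411
outer loop
vertex 3.196 -1.386 -0.507
vertex 2.52 -0.278 -0.432
vertex 2.885 -1.525 -1.253
endloop
endfacet
facet normal 0.379 0.170 0.910
outer loop
vertex 3.196 -1.386 -0.507
vertex 4.191 -0.743 -1.042
vertex 2.52 -0.278 -0.432
endloop
endfacet
facet normal 0.765 0.495 -0.411
outer loop
vertex 3.515 0.365 -0.967
vertex 4.191 -0.743 -1.042
vertex 3.204 0.226 -1.713
endloop
endfacet
facet normal -0.379 -0.170 -0.910
outer loop
vertex 3.88 -0.882 -1.788
vertex 2.885 -1.525 -1.253
vertex 3.204 0.226 -1.713
endloop
endfacet
facet normal 0.765 0.495 -0.411
outer loop
vertex 3.204 0.226 -1.713
vertex 4.191 -0.743 -1.042
vertex 3.88 -0.882 -1.788
endloop
endfacet
facet normal 0.520 -0.852 -0.058
outer loop
vertex 3.88 -0.882 -1.788
vertex 3.196 -1.386 -0.507
vertex 2.885 -1.525 -1.253
endloop
endfacet
facet normal 0.520 -0.852 -0.058
outer loop
vertex 4.191 -0.743 -1.042
vertex 3.196 -1.386 -0.507
vertex 3.88 -0.882 -1.788
endloop
endfacet

endsolid


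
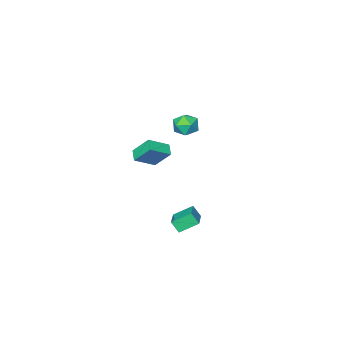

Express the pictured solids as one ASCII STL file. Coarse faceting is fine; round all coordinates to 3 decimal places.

solid 
facet normal -0.717 0.470 0.515
outer loop
vertex 0.392 3.342 -3.09
vertex 1.345 4.381 -2.711
vertex 0.192 3.771 -3.76
endloop
endfacet
facet normal -0.653 -0.711 -0.260
outer loop
vertex 1.095 3.179 -4.409
vertex 0.392 3.342 -3.09
vertex 0.192 3.771 -3.76
endloop
endfacet
facet normal -0.717 0.470 0.515
outer loop
vertex 0.192 3.771 -3.76
vertex 1.345 4.381 -2.711
vertex 1.145 4.81 -3.381
endloop
endfacet
facet normal -0.245 0.522 -0.817
outer loop
vertex 1.145 4.81 -3.381
vertex 1.095 3.179 -4.409
vertex 0.192 3.771 -3.76
endloop
endfacet
facet normal 0.245 -0.522 0.817
outer loop
vertex 0.392 3.342 -3.09
vertex 2.248 3.789 -3.36
vertex 1.345 4.381 -2.711
endloop
endfacet
facet normal -0.653 -0.711 -0.260
outer loop
vertex 1.295 2.75 -3.739
vertex 0.392 3.342 -3.09
vertex 1.095 3.179 -4.409
endloop
endfacet
facet normal 0.245 -0.522 0.817
outer loop
vertex 1.295 2.75 -3.739
vertex 2.248 3.789 -3.36
vertex 0.392 3.342 -3.09
endloop
endfacet
facet normal 0.653 0.711 0.260
outer loop
vertex 1.345 4.381 -2.711
vertex 2.248 3.789 -3.36
vertex 1.145 4.81 -3.381
endloop
endfacet
facet normal -0.245 0.522 -0.817
outer loop
vertex 2.048 4.218 -4.03
vertex 1.095 3.179 -4.409
vertex 1.145 4.81 -3.381
endloop
endfacet
facet normal 0.653 0.711 0.260
outer loop
vertex 1.145 4.81 -3.381
vertex 2.248 3.789 -3.36
vertex 2.048 4.218 -4.03
endloop
endfacet
facet normal 0.717 -0.470 -0.515
outer loop
vertex 2.048 4.218 -4.03
vertex 1.295 2.75 -3.739
vertex 1.095 3.179 -4.409
endloop
endfacet
facet normal 0.717 -0.470 -0.515
outer loop
vertex 2.248 3.789 -3.36
vertex 1.295 2.75 -3.739
vertex 2.048 4.218 -4.03
endloop
endfacet
facet normal -0.155 0.493 0.856
outer loop
vertex -3.171 -1.333 -0.274
vertex -3.948 -1.721 -0.191
vertex -3.237 -2.092 0.151
endloop
endfacet
facet normal 0.542 0.374 0.753
outer loop
vertex -3.171 -1.333 -0.274
vertex -3.237 -2.092 0.151
vertex -2.571 -1.954 -0.397
endloop
endfacet
facet normal 0.726 0.675 0.132
outer loop
vertex -3.171 -1.333 -0.274
vertex -2.571 -1.954 -0.397
vertex -2.871 -1.498 -1.077
endloop
endfacet
facet normal 0.145 0.979 -0.147
outer loop
vertex -3.171 -1.333 -0.274
vertex -2.871 -1.498 -1.077
vertex -3.723 -1.353 -0.95
endloop
endfacet
facet normal -0.400 0.866 0.301
outer loop
vertex -3.171 -1.333 -0.274
vertex -3.723 -1.353 -0.95
vertex -3.948 -1.721 -0.191
endloop
endfacet
facet normal 0.640 -0.330 0.694
outer loop
vertex -2.571 -1.954 -0.397
vertex -3.237 -2.092 0.151
vertex -2.977 -2.727 -0.39
endloop
endfacet
facet normal -0.487 -0.139 0.862
outer loop
vertex -3.237 -2.092 0.151
vertex -3.948 -1.721 -0.191
vertex -3.829 -2.582 -0.263
endloop
endfacet
facet normal -0.885 0.464 -0.037
outer loop
vertex -3.948 -1.721 -0.191
vertex -3.723 -1.353 -0.95
vertex -4.129 -2.126 -0.943
endloop
endfacet
facet normal -0.003 0.648 -0.762
outer loop
vertex -3.723 -1.353 -0.95
vertex -2.871 -1.498 -1.077
vertex -3.463 -1.988 -1.491
endloop
endfacet
facet normal 0.938 0.156 -0.310
outer loop
vertex -2.871 -1.498 -1.077
vertex -2.571 -1.954 -0.397
vertex -2.752 -2.359 -1.149
endloop
endfacet
facet normal -0.145 -0.979 0.147
outer loop
vertex -3.529 -2.747 -1.066
vertex -2.977 -2.727 -0.39
vertex -3.829 -2.582 -0.263
endloop
endfacet
facet normal -0.726 -0.675 -0.132
outer loop
vertex -3.529 -2.747 -1.066
vertex -3.829 -2.582 -0.263
vertex -4.129 -2.126 -0.943
endloop
endfacet
facet normal -0.542 -0.374 -0.753
outer loop
vertex -3.529 -2.747 -1.066
vertex -4.129 -2.126 -0.943
vertex -3.463 -1.988 -1.491
endloop
endfacet
facet normal 0.155 -0.493 -0.856
outer loop
vertex -3.529 -2.747 -1.066
vertex -3.463 -1.988 -1.491
vertex -2.752 -2.359 -1.149
endloop
endfacet
facet normal 0.400 -0.866 -0.301
outer loop
vertex -3.529 -2.747 -1.066
vertex -2.752 -2.359 -1.149
vertex -2.977 -2.727 -0.39
endloop
endfacet
facet normal 0.003 -0.648 0.762
outer loop
vertex -3.829 -2.582 -0.263
vertex -2.977 -2.727 -0.39
vertex -3.237 -2.092 0.151
endloop
endfacet
facet normal -0.938 -0.156 0.310
outer loop
vertex -4.129 -2.126 -0.943
vertex -3.829 -2.582 -0.263
vertex -3.948 -1.721 -0.191
endloop
endfacet
facet normal -0.640 0.330 -0.694
outer loop
vertex -3.463 -1.988 -1.491
vertex -4.129 -2.126 -0.943
vertex -3.723 -1.353 -0.95
endloop
endfacet
facet normal 0.487 0.139 -0.862
outer loop
vertex -2.752 -2.359 -1.149
vertex -3.463 -1.988 -1.491
vertex -2.871 -1.498 -1.077
endloop
endfacet
facet normal 0.885 -0.464 0.037
outer loop
vertex -2.977 -2.727 -0.39
vertex -2.752 -2.359 -1.149
vertex -2.571 -1.954 -0.397
endloop
endfacet
facet normal -0.843 0.221 -0.491
outer loop
vertex -3.103 -3.271 -2.842
vertex -2.725 -2.622 -3.198
vertex -2.65 -4.188 -4.033
endloop
endfacet
facet normal -0.455 -0.781 0.428
outer loop
vertex -1.395 -4.518 -3.302
vertex -3.103 -3.271 -2.842
vertex -2.65 -4.188 -4.033
endloop
endfacet
facet normal -0.843 0.221 -0.490
outer loop
vertex -2.65 -4.188 -4.033
vertex -2.725 -2.622 -3.198
vertex -2.273 -3.54 -4.389
endloop
endfacet
facet normal 0.288 -0.584 -0.759
outer loop
vertex -2.273 -3.54 -4.389
vertex -1.395 -4.518 -3.302
vertex -2.65 -4.188 -4.033
endloop
endfacet
facet normal -0.288 0.584 0.759
outer loop
vertex -3.103 -3.271 -2.842
vertex -1.47 -2.952 -2.467
vertex -2.725 -2.622 -3.198
endloop
endfacet
facet normal -0.454 -0.781 0.429
outer loop
vertex -1.847 -3.6 -2.111
vertex -3.103 -3.271 -2.842
vertex -1.395 -4.518 -3.302
endloop
endfacet
facet normal -0.288 0.584 0.758
outer loop
vertex -1.847 -3.6 -2.111
vertex -1.47 -2.952 -2.467
vertex -3.103 -3.271 -2.842
endloop
endfacet
facet normal 0.455 0.780 -0.429
outer loop
vertex -2.725 -2.622 -3.198
vertex -1.47 -2.952 -2.467
vertex -2.273 -3.54 -4.389
endloop
endfacet
facet normal 0.289 -0.584 -0.759
outer loop
vertex -1.017 -3.869 -3.658
vertex -1.395 -4.518 -3.302
vertex -2.273 -3.54 -4.389
endloop
endfacet
facet normal 0.454 0.781 -0.429
outer loop
vertex -2.273 -3.54 -4.389
vertex -1.47 -2.952 -2.467
vertex -1.017 -3.869 -3.658
endloop
endfacet
facet normal 0.843 -0.222 0.491
outer loop
vertex -1.017 -3.869 -3.658
vertex -1.847 -3.6 -2.111
vertex -1.395 -4.518 -3.302
endloop
endfacet
facet normal 0.843 -0.221 0.491
outer loop
vertex -1.47 -2.952 -2.467
vertex -1.847 -3.6 -2.111
vertex -1.017 -3.869 -3.658
endloop
endfacet

endsolid


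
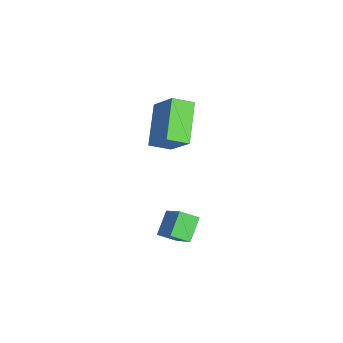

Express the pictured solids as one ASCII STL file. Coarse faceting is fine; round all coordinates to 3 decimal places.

solid 
facet normal -0.645 -0.360 -0.674
outer loop
vertex -4.272 -0.142 2.196
vertex -4.357 0.813 1.768
vertex -2.646 -0.588 0.879
endloop
endfacet
facet normal 0.081 -0.909 0.408
outer loop
vertex -1.543 0.027 2.032
vertex -4.272 -0.142 2.196
vertex -2.646 -0.588 0.879
endloop
endfacet
facet normal -0.645 -0.360 -0.674
outer loop
vertex -2.646 -0.588 0.879
vertex -4.357 0.813 1.768
vertex -2.731 0.367 0.451
endloop
endfacet
facet normal 0.760 -0.208 -0.616
outer loop
vertex -2.731 0.367 0.451
vertex -1.543 0.027 2.032
vertex -2.646 -0.588 0.879
endloop
endfacet
facet normal -0.760 0.208 0.616
outer loop
vertex -4.272 -0.142 2.196
vertex -3.254 1.428 2.921
vertex -4.357 0.813 1.768
endloop
endfacet
facet normal 0.081 -0.909 0.408
outer loop
vertex -3.169 0.473 3.349
vertex -4.272 -0.142 2.196
vertex -1.543 0.027 2.032
endloop
endfacet
facet normal -0.760 0.208 0.616
outer loop
vertex -3.169 0.473 3.349
vertex -3.254 1.428 2.921
vertex -4.272 -0.142 2.196
endloop
endfacet
facet normal -0.081 0.909 -0.408
outer loop
vertex -4.357 0.813 1.768
vertex -3.254 1.428 2.921
vertex -2.731 0.367 0.451
endloop
endfacet
facet normal 0.760 -0.208 -0.616
outer loop
vertex -1.628 0.982 1.604
vertex -1.543 0.027 2.032
vertex -2.731 0.367 0.451
endloop
endfacet
facet normal -0.081 0.909 -0.408
outer loop
vertex -2.731 0.367 0.451
vertex -3.254 1.428 2.921
vertex -1.628 0.982 1.604
endloop
endfacet
facet normal 0.645 0.360 0.674
outer loop
vertex -1.628 0.982 1.604
vertex -3.169 0.473 3.349
vertex -1.543 0.027 2.032
endloop
endfacet
facet normal 0.645 0.360 0.674
outer loop
vertex -3.254 1.428 2.921
vertex -3.169 0.473 3.349
vertex -1.628 0.982 1.604
endloop
endfacet
facet normal -0.647 0.399 0.649
outer loop
vertex 1.636 0.111 0.086
vertex 1.656 0.895 -0.376
vertex 0.661 -0.292 -0.638
endloop
endfacet
facet normal -0.021 -0.861 0.508
outer loop
vertex 1.444 -0.775 -1.424
vertex 1.636 0.111 0.086
vertex 0.661 -0.292 -0.638
endloop
endfacet
facet normal -0.647 0.399 0.650
outer loop
vertex 0.661 -0.292 -0.638
vertex 1.656 0.895 -0.376
vertex 0.68 0.492 -1.1
endloop
endfacet
facet normal -0.762 -0.315 -0.566
outer loop
vertex 0.68 0.492 -1.1
vertex 1.444 -0.775 -1.424
vertex 0.661 -0.292 -0.638
endloop
endfacet
facet normal 0.762 0.314 0.566
outer loop
vertex 1.636 0.111 0.086
vertex 2.439 0.412 -1.162
vertex 1.656 0.895 -0.376
endloop
endfacet
facet normal -0.021 -0.861 0.508
outer loop
vertex 2.42 -0.372 -0.7
vertex 1.636 0.111 0.086
vertex 1.444 -0.775 -1.424
endloop
endfacet
facet normal 0.762 0.315 0.566
outer loop
vertex 2.42 -0.372 -0.7
vertex 2.439 0.412 -1.162
vertex 1.636 0.111 0.086
endloop
endfacet
facet normal 0.021 0.861 -0.508
outer loop
vertex 1.656 0.895 -0.376
vertex 2.439 0.412 -1.162
vertex 0.68 0.492 -1.1
endloop
endfacet
facet normal -0.762 -0.314 -0.567
outer loop
vertex 1.464 0.009 -1.886
vertex 1.444 -0.775 -1.424
vertex 0.68 0.492 -1.1
endloop
endfacet
facet normal 0.021 0.861 -0.508
outer loop
vertex 0.68 0.492 -1.1
vertex 2.439 0.412 -1.162
vertex 1.464 0.009 -1.886
endloop
endfacet
facet normal 0.647 -0.399 -0.650
outer loop
vertex 1.464 0.009 -1.886
vertex 2.42 -0.372 -0.7
vertex 1.444 -0.775 -1.424
endloop
endfacet
facet normal 0.647 -0.399 -0.650
outer loop
vertex 2.439 0.412 -1.162
vertex 2.42 -0.372 -0.7
vertex 1.464 0.009 -1.886
endloop
endfacet

endsolid


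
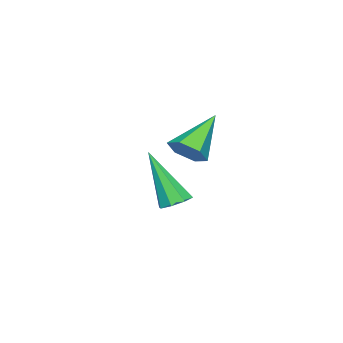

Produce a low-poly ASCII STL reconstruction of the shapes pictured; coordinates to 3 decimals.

solid 
facet normal 0.035 0.467 -0.884
outer loop
vertex 1.305 -1.382 -2.579
vertex 1.038 -1.833 -2.828
vertex 0.863 -1.341 -2.575
endloop
endfacet
facet normal 0.075 0.741 0.667
outer loop
vertex 1.305 -1.382 -2.579
vertex 0.863 -1.341 -2.575
vertex 0.962 -2.847 -0.912
endloop
endfacet
facet normal 0.035 0.467 -0.884
outer loop
vertex 0.863 -1.341 -2.575
vertex 1.038 -1.833 -2.828
vertex 0.523 -1.588 -2.719
endloop
endfacet
facet normal -0.632 0.555 0.540
outer loop
vertex 0.863 -1.341 -2.575
vertex 0.523 -1.588 -2.719
vertex 0.962 -2.847 -0.912
endloop
endfacet
facet normal 0.036 0.468 -0.883
outer loop
vertex 0.523 -1.588 -2.719
vertex 1.038 -1.833 -2.828
vertex 0.485 -1.978 -2.927
endloop
endfacet
facet normal -0.975 -0.023 0.221
outer loop
vertex 0.523 -1.588 -2.719
vertex 0.485 -1.978 -2.927
vertex 0.962 -2.847 -0.912
endloop
endfacet
facet normal 0.035 0.468 -0.883
outer loop
vertex 0.485 -1.978 -2.927
vertex 1.038 -1.833 -2.828
vertex 0.771 -2.283 -3.077
endloop
endfacet
facet normal -0.750 -0.653 -0.104
outer loop
vertex 0.485 -1.978 -2.927
vertex 0.771 -2.283 -3.077
vertex 0.962 -2.847 -0.912
endloop
endfacet
facet normal 0.033 0.469 -0.883
outer loop
vertex 0.771 -2.283 -3.077
vertex 1.038 -1.833 -2.828
vertex 1.213 -2.324 -3.082
endloop
endfacet
facet normal -0.092 -0.966 -0.243
outer loop
vertex 0.771 -2.283 -3.077
vertex 1.213 -2.324 -3.082
vertex 0.962 -2.847 -0.912
endloop
endfacet
facet normal 0.036 0.469 -0.882
outer loop
vertex 1.213 -2.324 -3.082
vertex 1.038 -1.833 -2.828
vertex 1.552 -2.077 -2.937
endloop
endfacet
facet normal 0.617 -0.778 -0.116
outer loop
vertex 1.213 -2.324 -3.082
vertex 1.552 -2.077 -2.937
vertex 0.962 -2.847 -0.912
endloop
endfacet
facet normal 0.035 0.468 -0.883
outer loop
vertex 1.552 -2.077 -2.937
vertex 1.038 -1.833 -2.828
vertex 1.59 -1.687 -2.729
endloop
endfacet
facet normal 0.958 -0.201 0.203
outer loop
vertex 1.552 -2.077 -2.937
vertex 1.59 -1.687 -2.729
vertex 0.962 -2.847 -0.912
endloop
endfacet
facet normal 0.035 0.467 -0.884
outer loop
vertex 1.59 -1.687 -2.729
vertex 1.038 -1.833 -2.828
vertex 1.305 -1.382 -2.579
endloop
endfacet
facet normal 0.735 0.427 0.527
outer loop
vertex 1.59 -1.687 -2.729
vertex 1.305 -1.382 -2.579
vertex 0.962 -2.847 -0.912
endloop
endfacet
facet normal 0.775 -0.129 -0.619
outer loop
vertex 4.386 0.127 1.33
vertex 3.977 0.153 0.813
vertex 4.253 0.707 1.043
endloop
endfacet
facet normal 0.316 0.478 0.819
outer loop
vertex 4.386 0.127 1.33
vertex 4.253 0.707 1.043
vertex 2.683 0.367 1.847
endloop
endfacet
facet normal 0.774 -0.128 -0.620
outer loop
vertex 4.253 0.707 1.043
vertex 3.977 0.153 0.813
vertex 3.843 0.733 0.526
endloop
endfacet
facet normal -0.133 0.979 0.155
outer loop
vertex 4.253 0.707 1.043
vertex 3.843 0.733 0.526
vertex 2.683 0.367 1.847
endloop
endfacet
facet normal 0.774 -0.128 -0.620
outer loop
vertex 3.843 0.733 0.526
vertex 3.977 0.153 0.813
vertex 3.567 0.18 0.296
endloop
endfacet
facet normal -0.700 0.543 -0.464
outer loop
vertex 3.843 0.733 0.526
vertex 3.567 0.18 0.296
vertex 2.683 0.367 1.847
endloop
endfacet
facet normal 0.774 -0.127 -0.620
outer loop
vertex 3.567 0.18 0.296
vertex 3.977 0.153 0.813
vertex 3.701 -0.4 0.582
endloop
endfacet
facet normal -0.818 -0.395 -0.418
outer loop
vertex 3.567 0.18 0.296
vertex 3.701 -0.4 0.582
vertex 2.683 0.367 1.847
endloop
endfacet
facet normal 0.775 -0.128 -0.619
outer loop
vertex 3.701 -0.4 0.582
vertex 3.977 0.153 0.813
vertex 4.11 -0.426 1.099
endloop
endfacet
facet normal -0.369 -0.896 0.247
outer loop
vertex 3.701 -0.4 0.582
vertex 4.11 -0.426 1.099
vertex 2.683 0.367 1.847
endloop
endfacet
facet normal 0.775 -0.128 -0.619
outer loop
vertex 4.11 -0.426 1.099
vertex 3.977 0.153 0.813
vertex 4.386 0.127 1.33
endloop
endfacet
facet normal 0.198 -0.460 0.865
outer loop
vertex 4.11 -0.426 1.099
vertex 4.386 0.127 1.33
vertex 2.683 0.367 1.847
endloop
endfacet

endsolid


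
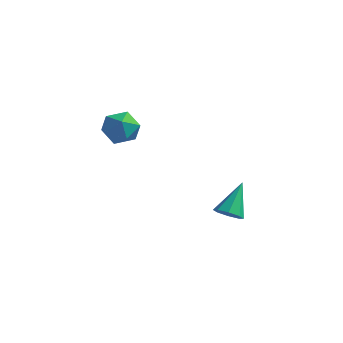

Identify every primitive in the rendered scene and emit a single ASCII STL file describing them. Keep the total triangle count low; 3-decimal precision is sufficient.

solid 
facet normal -0.039 -0.704 -0.709
outer loop
vertex 1.77 2.749 -3.204
vertex 1.092 3.01 -3.426
vertex 1.813 3.16 -3.614
endloop
endfacet
facet normal 0.953 0.159 0.260
outer loop
vertex 1.77 2.749 -3.204
vertex 1.813 3.16 -3.614
vertex 1.168 4.41 -2.014
endloop
endfacet
facet normal -0.038 -0.704 -0.709
outer loop
vertex 1.813 3.16 -3.614
vertex 1.092 3.01 -3.426
vertex 1.433 3.483 -3.914
endloop
endfacet
facet normal 0.726 0.653 -0.217
outer loop
vertex 1.813 3.16 -3.614
vertex 1.433 3.483 -3.914
vertex 1.168 4.41 -2.014
endloop
endfacet
facet normal -0.040 -0.703 -0.710
outer loop
vertex 1.433 3.483 -3.914
vertex 1.092 3.01 -3.426
vertex 0.853 3.529 -3.927
endloop
endfacet
facet normal 0.081 0.900 -0.428
outer loop
vertex 1.433 3.483 -3.914
vertex 0.853 3.529 -3.927
vertex 1.168 4.41 -2.014
endloop
endfacet
facet normal -0.038 -0.703 -0.710
outer loop
vertex 0.853 3.529 -3.927
vertex 1.092 3.01 -3.426
vertex 0.413 3.271 -3.648
endloop
endfacet
facet normal -0.603 0.758 -0.250
outer loop
vertex 0.853 3.529 -3.927
vertex 0.413 3.271 -3.648
vertex 1.168 4.41 -2.014
endloop
endfacet
facet normal -0.039 -0.704 -0.709
outer loop
vertex 0.413 3.271 -3.648
vertex 1.092 3.01 -3.426
vertex 0.371 2.86 -3.238
endloop
endfacet
facet normal -0.927 0.308 0.214
outer loop
vertex 0.413 3.271 -3.648
vertex 0.371 2.86 -3.238
vertex 1.168 4.41 -2.014
endloop
endfacet
facet normal -0.039 -0.703 -0.710
outer loop
vertex 0.371 2.86 -3.238
vertex 1.092 3.01 -3.426
vertex 0.75 2.537 -2.939
endloop
endfacet
facet normal -0.701 -0.184 0.689
outer loop
vertex 0.371 2.86 -3.238
vertex 0.75 2.537 -2.939
vertex 1.168 4.41 -2.014
endloop
endfacet
facet normal -0.039 -0.703 -0.710
outer loop
vertex 0.75 2.537 -2.939
vertex 1.092 3.01 -3.426
vertex 1.33 2.491 -2.925
endloop
endfacet
facet normal -0.056 -0.432 0.900
outer loop
vertex 0.75 2.537 -2.939
vertex 1.33 2.491 -2.925
vertex 1.168 4.41 -2.014
endloop
endfacet
facet normal -0.038 -0.703 -0.710
outer loop
vertex 1.33 2.491 -2.925
vertex 1.092 3.01 -3.426
vertex 1.77 2.749 -3.204
endloop
endfacet
facet normal 0.628 -0.290 0.722
outer loop
vertex 1.33 2.491 -2.925
vertex 1.77 2.749 -3.204
vertex 1.168 4.41 -2.014
endloop
endfacet
facet normal -0.955 0.132 0.264
outer loop
vertex -3.611 0.758 3.145
vertex -3.861 -0.096 2.668
vertex -3.595 -0.121 3.642
endloop
endfacet
facet normal -0.516 0.415 0.750
outer loop
vertex -3.611 0.758 3.145
vertex -3.595 -0.121 3.642
vertex -2.854 0.551 3.78
endloop
endfacet
facet normal -0.108 0.900 0.422
outer loop
vertex -3.611 0.758 3.145
vertex -2.854 0.551 3.78
vertex -2.662 0.991 2.892
endloop
endfacet
facet normal -0.296 0.917 -0.266
outer loop
vertex -3.611 0.758 3.145
vertex -2.662 0.991 2.892
vertex -3.284 0.591 2.205
endloop
endfacet
facet normal -0.819 0.443 -0.364
outer loop
vertex -3.611 0.758 3.145
vertex -3.284 0.591 2.205
vertex -3.861 -0.096 2.668
endloop
endfacet
facet normal -0.089 -0.105 0.990
outer loop
vertex -2.854 0.551 3.78
vertex -3.595 -0.121 3.642
vertex -2.636 -0.431 3.695
endloop
endfacet
facet normal -0.801 -0.563 0.204
outer loop
vertex -3.595 -0.121 3.642
vertex -3.861 -0.096 2.668
vertex -3.258 -0.831 3.008
endloop
endfacet
facet normal -0.581 -0.059 -0.812
outer loop
vertex -3.861 -0.096 2.668
vertex -3.284 0.591 2.205
vertex -3.066 -0.391 2.12
endloop
endfacet
facet normal 0.265 0.709 -0.653
outer loop
vertex -3.284 0.591 2.205
vertex -2.662 0.991 2.892
vertex -2.325 0.281 2.258
endloop
endfacet
facet normal 0.570 0.681 0.460
outer loop
vertex -2.662 0.991 2.892
vertex -2.854 0.551 3.78
vertex -2.059 0.256 3.232
endloop
endfacet
facet normal 0.296 -0.917 0.266
outer loop
vertex -2.309 -0.598 2.755
vertex -2.636 -0.431 3.695
vertex -3.258 -0.831 3.008
endloop
endfacet
facet normal 0.108 -0.900 -0.422
outer loop
vertex -2.309 -0.598 2.755
vertex -3.258 -0.831 3.008
vertex -3.066 -0.391 2.12
endloop
endfacet
facet normal 0.516 -0.415 -0.750
outer loop
vertex -2.309 -0.598 2.755
vertex -3.066 -0.391 2.12
vertex -2.325 0.281 2.258
endloop
endfacet
facet normal 0.955 -0.132 -0.264
outer loop
vertex -2.309 -0.598 2.755
vertex -2.325 0.281 2.258
vertex -2.059 0.256 3.232
endloop
endfacet
facet normal 0.819 -0.443 0.364
outer loop
vertex -2.309 -0.598 2.755
vertex -2.059 0.256 3.232
vertex -2.636 -0.431 3.695
endloop
endfacet
facet normal -0.265 -0.709 0.653
outer loop
vertex -3.258 -0.831 3.008
vertex -2.636 -0.431 3.695
vertex -3.595 -0.121 3.642
endloop
endfacet
facet normal -0.570 -0.681 -0.460
outer loop
vertex -3.066 -0.391 2.12
vertex -3.258 -0.831 3.008
vertex -3.861 -0.096 2.668
endloop
endfacet
facet normal 0.089 0.105 -0.990
outer loop
vertex -2.325 0.281 2.258
vertex -3.066 -0.391 2.12
vertex -3.284 0.591 2.205
endloop
endfacet
facet normal 0.801 0.563 -0.204
outer loop
vertex -2.059 0.256 3.232
vertex -2.325 0.281 2.258
vertex -2.662 0.991 2.892
endloop
endfacet
facet normal 0.581 0.059 0.812
outer loop
vertex -2.636 -0.431 3.695
vertex -2.059 0.256 3.232
vertex -2.854 0.551 3.78
endloop
endfacet

endsolid


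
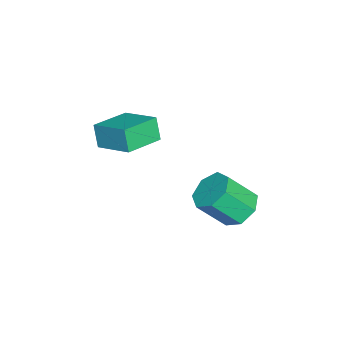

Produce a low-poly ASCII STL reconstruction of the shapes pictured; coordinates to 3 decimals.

solid 
facet normal -0.831 0.534 -0.158
outer loop
vertex -1.637 -3.646 2.65
vertex -0.737 -2.039 3.35
vertex -1.239 -3.368 1.498
endloop
endfacet
facet normal -0.457 -0.816 -0.355
outer loop
vertex 0.397 -4.421 1.81
vertex -1.637 -3.646 2.65
vertex -1.239 -3.368 1.498
endloop
endfacet
facet normal -0.830 0.535 -0.159
outer loop
vertex -1.239 -3.368 1.498
vertex -0.737 -2.039 3.35
vertex -0.338 -1.761 2.198
endloop
endfacet
facet normal 0.319 0.223 -0.921
outer loop
vertex -0.338 -1.761 2.198
vertex 0.397 -4.421 1.81
vertex -1.239 -3.368 1.498
endloop
endfacet
facet normal -0.319 -0.223 0.921
outer loop
vertex -1.637 -3.646 2.65
vertex 0.899 -3.092 3.662
vertex -0.737 -2.039 3.35
endloop
endfacet
facet normal -0.457 -0.815 -0.355
outer loop
vertex -0.002 -4.699 2.962
vertex -1.637 -3.646 2.65
vertex 0.397 -4.421 1.81
endloop
endfacet
facet normal -0.319 -0.222 0.921
outer loop
vertex -0.002 -4.699 2.962
vertex 0.899 -3.092 3.662
vertex -1.637 -3.646 2.65
endloop
endfacet
facet normal 0.457 0.815 0.355
outer loop
vertex -0.737 -2.039 3.35
vertex 0.899 -3.092 3.662
vertex -0.338 -1.761 2.198
endloop
endfacet
facet normal 0.319 0.223 -0.921
outer loop
vertex 1.297 -2.814 2.51
vertex 0.397 -4.421 1.81
vertex -0.338 -1.761 2.198
endloop
endfacet
facet normal 0.457 0.815 0.355
outer loop
vertex -0.338 -1.761 2.198
vertex 0.899 -3.092 3.662
vertex 1.297 -2.814 2.51
endloop
endfacet
facet normal 0.830 -0.534 0.159
outer loop
vertex 1.297 -2.814 2.51
vertex -0.002 -4.699 2.962
vertex 0.397 -4.421 1.81
endloop
endfacet
facet normal 0.830 -0.534 0.158
outer loop
vertex 0.899 -3.092 3.662
vertex -0.002 -4.699 2.962
vertex 1.297 -2.814 2.51
endloop
endfacet
facet normal -0.226 0.632 -0.741
outer loop
vertex 0.677 2.717 -1.107
vertex 0.115 1.929 -1.607
vertex -0.239 2.658 -0.878
endloop
endfacet
facet normal 0.107 0.772 0.626
outer loop
vertex 0.677 2.717 -1.107
vertex -0.239 2.658 -0.878
vertex 1.128 1.459 0.368
endloop
endfacet
facet normal 0.107 0.772 0.626
outer loop
vertex 1.128 1.459 0.368
vertex -0.239 2.658 -0.878
vertex 0.212 1.4 0.597
endloop
endfacet
facet normal 0.226 -0.632 0.741
outer loop
vertex 1.128 1.459 0.368
vertex 0.212 1.4 0.597
vertex 0.565 0.671 -0.133
endloop
endfacet
facet normal -0.227 0.631 -0.742
outer loop
vertex -0.239 2.658 -0.878
vertex 0.115 1.929 -1.607
vertex -0.888 2.049 -1.198
endloop
endfacet
facet normal -0.691 0.432 0.580
outer loop
vertex -0.239 2.658 -0.878
vertex -0.888 2.049 -1.198
vertex 0.212 1.4 0.597
endloop
endfacet
facet normal -0.690 0.433 0.580
outer loop
vertex 0.212 1.4 0.597
vertex -0.888 2.049 -1.198
vertex -0.438 0.792 0.277
endloop
endfacet
facet normal 0.227 -0.632 0.741
outer loop
vertex 0.212 1.4 0.597
vertex -0.438 0.792 0.277
vertex 0.565 0.671 -0.133
endloop
endfacet
facet normal -0.226 0.633 -0.741
outer loop
vertex -0.888 2.049 -1.198
vertex 0.115 1.929 -1.607
vertex -0.783 1.35 -1.827
endloop
endfacet
facet normal -0.968 -0.233 0.097
outer loop
vertex -0.888 2.049 -1.198
vertex -0.783 1.35 -1.827
vertex -0.438 0.792 0.277
endloop
endfacet
facet normal -0.967 -0.234 0.097
outer loop
vertex -0.438 0.792 0.277
vertex -0.783 1.35 -1.827
vertex -0.332 0.093 -0.352
endloop
endfacet
facet normal 0.227 -0.632 0.741
outer loop
vertex -0.438 0.792 0.277
vertex -0.332 0.093 -0.352
vertex 0.565 0.671 -0.133
endloop
endfacet
facet normal -0.226 0.632 -0.741
outer loop
vertex -0.783 1.35 -1.827
vertex 0.115 1.929 -1.607
vertex -0.001 1.087 -2.29
endloop
endfacet
facet normal -0.515 -0.724 -0.459
outer loop
vertex -0.783 1.35 -1.827
vertex -0.001 1.087 -2.29
vertex -0.332 0.093 -0.352
endloop
endfacet
facet normal -0.516 -0.723 -0.459
outer loop
vertex -0.332 0.093 -0.352
vertex -0.001 1.087 -2.29
vertex 0.449 -0.171 -0.815
endloop
endfacet
facet normal 0.226 -0.632 0.741
outer loop
vertex -0.332 0.093 -0.352
vertex 0.449 -0.171 -0.815
vertex 0.565 0.671 -0.133
endloop
endfacet
facet normal -0.226 0.632 -0.741
outer loop
vertex -0.001 1.087 -2.29
vertex 0.115 1.929 -1.607
vertex 0.868 1.457 -2.239
endloop
endfacet
facet normal 0.324 -0.669 -0.669
outer loop
vertex -0.001 1.087 -2.29
vertex 0.868 1.457 -2.239
vertex 0.449 -0.171 -0.815
endloop
endfacet
facet normal 0.325 -0.669 -0.669
outer loop
vertex 0.449 -0.171 -0.815
vertex 0.868 1.457 -2.239
vertex 1.318 0.2 -0.764
endloop
endfacet
facet normal 0.226 -0.632 0.741
outer loop
vertex 0.449 -0.171 -0.815
vertex 1.318 0.2 -0.764
vertex 0.565 0.671 -0.133
endloop
endfacet
facet normal -0.227 0.631 -0.742
outer loop
vertex 0.868 1.457 -2.239
vertex 0.115 1.929 -1.607
vertex 1.17 2.183 -1.713
endloop
endfacet
facet normal 0.920 -0.111 -0.375
outer loop
vertex 0.868 1.457 -2.239
vertex 1.17 2.183 -1.713
vertex 1.318 0.2 -0.764
endloop
endfacet
facet normal 0.920 -0.111 -0.375
outer loop
vertex 1.318 0.2 -0.764
vertex 1.17 2.183 -1.713
vertex 1.62 0.925 -0.238
endloop
endfacet
facet normal 0.226 -0.632 0.741
outer loop
vertex 1.318 0.2 -0.764
vertex 1.62 0.925 -0.238
vertex 0.565 0.671 -0.133
endloop
endfacet
facet normal -0.227 0.632 -0.741
outer loop
vertex 1.17 2.183 -1.713
vertex 0.115 1.929 -1.607
vertex 0.677 2.717 -1.107
endloop
endfacet
facet normal 0.823 0.531 0.202
outer loop
vertex 1.17 2.183 -1.713
vertex 0.677 2.717 -1.107
vertex 1.62 0.925 -0.238
endloop
endfacet
facet normal 0.823 0.531 0.201
outer loop
vertex 1.62 0.925 -0.238
vertex 0.677 2.717 -1.107
vertex 1.128 1.459 0.368
endloop
endfacet
facet normal 0.226 -0.633 0.741
outer loop
vertex 1.62 0.925 -0.238
vertex 1.128 1.459 0.368
vertex 0.565 0.671 -0.133
endloop
endfacet

endsolid


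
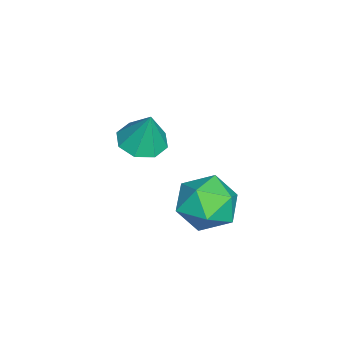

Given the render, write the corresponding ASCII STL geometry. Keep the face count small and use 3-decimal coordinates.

solid 
facet normal -0.203 -0.232 -0.951
outer loop
vertex 4.17 -3.795 -0.146
vertex 3.339 -3.713 0.011
vertex 3.956 -3.189 -0.248
endloop
endfacet
facet normal 0.911 0.357 0.209
outer loop
vertex 4.17 -3.795 -0.146
vertex 3.956 -3.189 -0.248
vertex 3.641 -3.367 1.429
endloop
endfacet
facet normal -0.201 -0.233 -0.951
outer loop
vertex 3.956 -3.189 -0.248
vertex 3.339 -3.713 0.011
vertex 3.38 -2.891 -0.199
endloop
endfacet
facet normal 0.464 0.867 0.179
outer loop
vertex 3.956 -3.189 -0.248
vertex 3.38 -2.891 -0.199
vertex 3.641 -3.367 1.429
endloop
endfacet
facet normal -0.203 -0.233 -0.951
outer loop
vertex 3.38 -2.891 -0.199
vertex 3.339 -3.713 0.011
vertex 2.78 -3.074 -0.026
endloop
endfacet
facet normal -0.197 0.932 0.304
outer loop
vertex 3.38 -2.891 -0.199
vertex 2.78 -3.074 -0.026
vertex 3.641 -3.367 1.429
endloop
endfacet
facet normal -0.204 -0.233 -0.951
outer loop
vertex 2.78 -3.074 -0.026
vertex 3.339 -3.713 0.011
vertex 2.508 -3.632 0.169
endloop
endfacet
facet normal -0.689 0.514 0.511
outer loop
vertex 2.78 -3.074 -0.026
vertex 2.508 -3.632 0.169
vertex 3.641 -3.367 1.429
endloop
endfacet
facet normal -0.203 -0.232 -0.951
outer loop
vertex 2.508 -3.632 0.169
vertex 3.339 -3.713 0.011
vertex 2.722 -4.237 0.271
endloop
endfacet
facet normal -0.721 -0.141 0.678
outer loop
vertex 2.508 -3.632 0.169
vertex 2.722 -4.237 0.271
vertex 3.641 -3.367 1.429
endloop
endfacet
facet normal -0.203 -0.233 -0.951
outer loop
vertex 2.722 -4.237 0.271
vertex 3.339 -3.713 0.011
vertex 3.298 -4.536 0.221
endloop
endfacet
facet normal -0.276 -0.650 0.708
outer loop
vertex 2.722 -4.237 0.271
vertex 3.298 -4.536 0.221
vertex 3.641 -3.367 1.429
endloop
endfacet
facet normal -0.202 -0.233 -0.951
outer loop
vertex 3.298 -4.536 0.221
vertex 3.339 -3.713 0.011
vertex 3.898 -4.353 0.049
endloop
endfacet
facet normal 0.385 -0.715 0.583
outer loop
vertex 3.298 -4.536 0.221
vertex 3.898 -4.353 0.049
vertex 3.641 -3.367 1.429
endloop
endfacet
facet normal -0.203 -0.234 -0.951
outer loop
vertex 3.898 -4.353 0.049
vertex 3.339 -3.713 0.011
vertex 4.17 -3.795 -0.146
endloop
endfacet
facet normal 0.878 -0.297 0.376
outer loop
vertex 3.898 -4.353 0.049
vertex 4.17 -3.795 -0.146
vertex 3.641 -3.367 1.429
endloop
endfacet
facet normal -0.903 0.332 0.273
outer loop
vertex 2.214 -1.829 -3.019
vertex 2.647 -1.488 -2.002
vertex 2.642 -0.761 -2.902
endloop
endfacet
facet normal -0.819 0.376 -0.434
outer loop
vertex 2.214 -1.829 -3.019
vertex 2.642 -0.761 -2.902
vertex 2.867 -1.373 -3.857
endloop
endfacet
facet normal -0.678 -0.278 -0.680
outer loop
vertex 2.214 -1.829 -3.019
vertex 2.867 -1.373 -3.857
vertex 3.011 -2.479 -3.548
endloop
endfacet
facet normal -0.675 -0.727 -0.124
outer loop
vertex 2.214 -1.829 -3.019
vertex 3.011 -2.479 -3.548
vertex 2.875 -2.549 -2.401
endloop
endfacet
facet normal -0.814 -0.349 0.464
outer loop
vertex 2.214 -1.829 -3.019
vertex 2.875 -2.549 -2.401
vertex 2.647 -1.488 -2.002
endloop
endfacet
facet normal -0.250 0.788 -0.563
outer loop
vertex 2.867 -1.373 -3.857
vertex 2.642 -0.761 -2.902
vertex 3.705 -0.751 -3.359
endloop
endfacet
facet normal -0.386 0.717 0.581
outer loop
vertex 2.642 -0.761 -2.902
vertex 2.647 -1.488 -2.002
vertex 3.569 -0.821 -2.212
endloop
endfacet
facet normal -0.242 -0.387 0.890
outer loop
vertex 2.647 -1.488 -2.002
vertex 2.875 -2.549 -2.401
vertex 3.713 -1.927 -1.903
endloop
endfacet
facet normal -0.018 -0.998 -0.063
outer loop
vertex 2.875 -2.549 -2.401
vertex 3.011 -2.479 -3.548
vertex 3.938 -2.539 -2.858
endloop
endfacet
facet normal -0.023 -0.272 -0.962
outer loop
vertex 3.011 -2.479 -3.548
vertex 2.867 -1.373 -3.857
vertex 3.933 -1.812 -3.758
endloop
endfacet
facet normal 0.675 0.727 0.124
outer loop
vertex 4.366 -1.471 -2.741
vertex 3.705 -0.751 -3.359
vertex 3.569 -0.821 -2.212
endloop
endfacet
facet normal 0.678 0.278 0.680
outer loop
vertex 4.366 -1.471 -2.741
vertex 3.569 -0.821 -2.212
vertex 3.713 -1.927 -1.903
endloop
endfacet
facet normal 0.819 -0.376 0.434
outer loop
vertex 4.366 -1.471 -2.741
vertex 3.713 -1.927 -1.903
vertex 3.938 -2.539 -2.858
endloop
endfacet
facet normal 0.903 -0.332 -0.273
outer loop
vertex 4.366 -1.471 -2.741
vertex 3.938 -2.539 -2.858
vertex 3.933 -1.812 -3.758
endloop
endfacet
facet normal 0.814 0.349 -0.464
outer loop
vertex 4.366 -1.471 -2.741
vertex 3.933 -1.812 -3.758
vertex 3.705 -0.751 -3.359
endloop
endfacet
facet normal 0.018 0.998 0.063
outer loop
vertex 3.569 -0.821 -2.212
vertex 3.705 -0.751 -3.359
vertex 2.642 -0.761 -2.902
endloop
endfacet
facet normal 0.023 0.272 0.962
outer loop
vertex 3.713 -1.927 -1.903
vertex 3.569 -0.821 -2.212
vertex 2.647 -1.488 -2.002
endloop
endfacet
facet normal 0.250 -0.788 0.563
outer loop
vertex 3.938 -2.539 -2.858
vertex 3.713 -1.927 -1.903
vertex 2.875 -2.549 -2.401
endloop
endfacet
facet normal 0.386 -0.717 -0.581
outer loop
vertex 3.933 -1.812 -3.758
vertex 3.938 -2.539 -2.858
vertex 3.011 -2.479 -3.548
endloop
endfacet
facet normal 0.242 0.387 -0.890
outer loop
vertex 3.705 -0.751 -3.359
vertex 3.933 -1.812 -3.758
vertex 2.867 -1.373 -3.857
endloop
endfacet

endsolid
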